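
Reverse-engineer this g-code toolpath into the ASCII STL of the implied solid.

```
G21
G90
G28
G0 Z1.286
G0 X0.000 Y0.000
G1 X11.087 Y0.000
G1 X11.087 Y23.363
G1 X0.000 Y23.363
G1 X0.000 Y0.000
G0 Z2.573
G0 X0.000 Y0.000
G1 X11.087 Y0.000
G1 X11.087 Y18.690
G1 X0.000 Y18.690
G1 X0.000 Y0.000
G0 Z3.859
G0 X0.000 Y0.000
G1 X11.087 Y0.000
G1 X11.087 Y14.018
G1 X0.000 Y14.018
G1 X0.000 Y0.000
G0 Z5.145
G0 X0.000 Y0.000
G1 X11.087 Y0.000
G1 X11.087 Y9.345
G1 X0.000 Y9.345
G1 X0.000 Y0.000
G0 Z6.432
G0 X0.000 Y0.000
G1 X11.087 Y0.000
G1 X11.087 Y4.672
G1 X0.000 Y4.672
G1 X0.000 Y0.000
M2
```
solid part
  facet normal 0.0000 0.0000 -1.0000
    outer loop
      vertex 11.087 28.035 0.000
      vertex 11.087 0.000 0.000
      vertex 0.000 0.000 0.000
    endloop
  endfacet
  facet normal 0.0000 0.0000 -1.0000
    outer loop
      vertex 0.000 28.035 0.000
      vertex 11.087 28.035 0.000
      vertex 0.000 0.000 0.000
    endloop
  endfacet
  facet normal 0.0000 -1.0000 0.0000
    outer loop
      vertex 0.000 0.000 0.000
      vertex 11.087 0.000 0.000
      vertex 11.087 0.000 7.718
    endloop
  endfacet
  facet normal 0.0000 -1.0000 0.0000
    outer loop
      vertex 0.000 0.000 0.000
      vertex 11.087 0.000 7.718
      vertex 0.000 0.000 7.718
    endloop
  endfacet
  facet normal 0.0000 0.2654 0.9641
    outer loop
      vertex 0.000 0.000 7.718
      vertex 11.087 0.000 7.718
      vertex 11.087 28.035 0.000
    endloop
  endfacet
  facet normal 0.0000 0.2654 0.9641
    outer loop
      vertex 0.000 0.000 7.718
      vertex 11.087 28.035 0.000
      vertex 0.000 28.035 0.000
    endloop
  endfacet
  facet normal -1.0000 0.0000 0.0000
    outer loop
      vertex 0.000 0.000 7.718
      vertex 0.000 28.035 0.000
      vertex 0.000 0.000 0.000
    endloop
  endfacet
  facet normal 1.0000 0.0000 0.0000
    outer loop
      vertex 11.087 0.000 0.000
      vertex 11.087 28.035 0.000
      vertex 11.087 0.000 7.718
    endloop
  endfacet
endsolid part

The G0 Z moves step by Δz≈1.286 mm. The G1 loops shrink linearly with z, so the solid tapers from its base footprint up to z≈7.72. Closing with a flat bottom cap and the tapered top and triangulating gives 8 facets — a wedge (ramp): 11.1 × 28 mm base, rising to 7.72 mm along the y=0 edge and sloping linearly to z=0 at y=28.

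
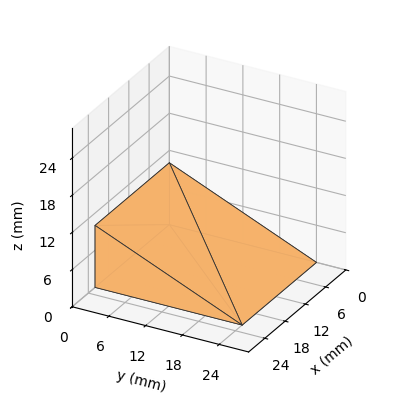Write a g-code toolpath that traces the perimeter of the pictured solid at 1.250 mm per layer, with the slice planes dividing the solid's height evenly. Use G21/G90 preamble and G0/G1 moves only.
Reading the render: the shape is a wedge (ramp): 22 × 24 mm base, rising to 10 mm along the y=0 edge and sloping linearly to z=0 at y=24 (dimensions read to the nearest mm from the axis ticks). For the g-code, the solid's height is divided into equal slices at the stated Δz and each level perimeter traced with G1 moves after a G0 lift.

; perimeter-only toolpath
G21 ; units = mm
G90 ; absolute positioning
G28 ; home
; layer 1
G0 Z1.250
G0 X0.000 Y0.000
G1 X22.000 Y0.000
G1 X22.000 Y21.000
G1 X0.000 Y21.000
G1 X0.000 Y0.000
; layer 2
G0 Z2.500
G0 X0.000 Y0.000
G1 X22.000 Y0.000
G1 X22.000 Y18.000
G1 X0.000 Y18.000
G1 X0.000 Y0.000
; layer 3
G0 Z3.750
G0 X0.000 Y0.000
G1 X22.000 Y0.000
G1 X22.000 Y15.000
G1 X0.000 Y15.000
G1 X0.000 Y0.000
; layer 4
G0 Z5.000
G0 X0.000 Y0.000
G1 X22.000 Y0.000
G1 X22.000 Y12.000
G1 X0.000 Y12.000
G1 X0.000 Y0.000
; layer 5
G0 Z6.250
G0 X0.000 Y0.000
G1 X22.000 Y0.000
G1 X22.000 Y9.000
G1 X0.000 Y9.000
G1 X0.000 Y0.000
; layer 6
G0 Z7.500
G0 X0.000 Y0.000
G1 X22.000 Y0.000
G1 X22.000 Y6.000
G1 X0.000 Y6.000
G1 X0.000 Y0.000
; layer 7
G0 Z8.750
G0 X0.000 Y0.000
G1 X22.000 Y0.000
G1 X22.000 Y3.000
G1 X0.000 Y3.000
G1 X0.000 Y0.000
M2 ; end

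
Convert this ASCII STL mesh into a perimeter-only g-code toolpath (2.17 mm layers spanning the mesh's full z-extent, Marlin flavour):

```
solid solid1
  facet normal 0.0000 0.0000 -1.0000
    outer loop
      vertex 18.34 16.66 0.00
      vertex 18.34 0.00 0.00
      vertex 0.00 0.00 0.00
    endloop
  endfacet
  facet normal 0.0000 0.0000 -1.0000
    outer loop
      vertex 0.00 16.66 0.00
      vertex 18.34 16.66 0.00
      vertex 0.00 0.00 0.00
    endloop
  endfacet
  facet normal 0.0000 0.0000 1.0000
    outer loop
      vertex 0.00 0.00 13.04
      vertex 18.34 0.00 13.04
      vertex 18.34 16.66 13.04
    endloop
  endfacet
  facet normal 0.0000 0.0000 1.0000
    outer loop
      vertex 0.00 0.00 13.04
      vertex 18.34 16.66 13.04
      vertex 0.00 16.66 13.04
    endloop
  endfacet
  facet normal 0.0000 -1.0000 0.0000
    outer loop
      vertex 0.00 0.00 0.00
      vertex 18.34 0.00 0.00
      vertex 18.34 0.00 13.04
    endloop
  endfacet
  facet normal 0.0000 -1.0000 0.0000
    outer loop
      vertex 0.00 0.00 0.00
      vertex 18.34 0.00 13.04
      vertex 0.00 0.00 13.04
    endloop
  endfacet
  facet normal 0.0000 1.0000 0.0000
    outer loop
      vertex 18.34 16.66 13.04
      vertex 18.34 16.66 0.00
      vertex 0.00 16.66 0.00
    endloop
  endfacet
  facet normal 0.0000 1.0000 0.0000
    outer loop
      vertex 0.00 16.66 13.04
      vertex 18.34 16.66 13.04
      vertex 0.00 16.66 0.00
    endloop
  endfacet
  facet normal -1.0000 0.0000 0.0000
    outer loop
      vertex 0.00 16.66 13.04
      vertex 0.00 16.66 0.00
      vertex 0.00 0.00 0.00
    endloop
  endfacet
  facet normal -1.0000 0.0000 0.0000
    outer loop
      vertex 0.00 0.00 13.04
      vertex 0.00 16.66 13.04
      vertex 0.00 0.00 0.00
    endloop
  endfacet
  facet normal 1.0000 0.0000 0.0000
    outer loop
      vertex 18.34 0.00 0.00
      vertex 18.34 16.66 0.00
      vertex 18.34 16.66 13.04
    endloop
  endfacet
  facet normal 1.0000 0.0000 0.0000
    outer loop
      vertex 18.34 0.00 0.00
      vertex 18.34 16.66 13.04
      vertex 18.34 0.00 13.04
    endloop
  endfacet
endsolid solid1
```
; perimeter-only toolpath
G21 ; units = mm
G90 ; absolute positioning
G28 ; home
; layer 1
G0 Z2.17
G0 X0.00 Y0.00
G1 X18.34 Y0.00
G1 X18.34 Y16.66
G1 X0.00 Y16.66
G1 X0.00 Y0.00
; layer 2
G0 Z4.35
G0 X0.00 Y0.00
G1 X18.34 Y0.00
G1 X18.34 Y16.66
G1 X0.00 Y16.66
G1 X0.00 Y0.00
; layer 3
G0 Z6.52
G0 X0.00 Y0.00
G1 X18.34 Y0.00
G1 X18.34 Y16.66
G1 X0.00 Y16.66
G1 X0.00 Y0.00
; layer 4
G0 Z8.69
G0 X0.00 Y0.00
G1 X18.34 Y0.00
G1 X18.34 Y16.66
G1 X0.00 Y16.66
G1 X0.00 Y0.00
; layer 5
G0 Z10.87
G0 X0.00 Y0.00
G1 X18.34 Y0.00
G1 X18.34 Y16.66
G1 X0.00 Y16.66
G1 X0.00 Y0.00
; layer 6
G0 Z13.04
G0 X0.00 Y0.00
G1 X18.34 Y0.00
G1 X18.34 Y16.66
G1 X0.00 Y16.66
G1 X0.00 Y0.00
M2 ; end

The solid is a rectangular box, roughly 18.3 × 16.7 mm footprint and 13 mm tall. Slicing at Δz = 2.17 mm — 6 equal slices spanning the solid's height, so layer i sits at z = i·h/6 — gives 6 non-empty perimeters. Each is a 4-segment closed polygon; G0 lifts to the layer z and rapids to the start vertex, then G1 traces the edges.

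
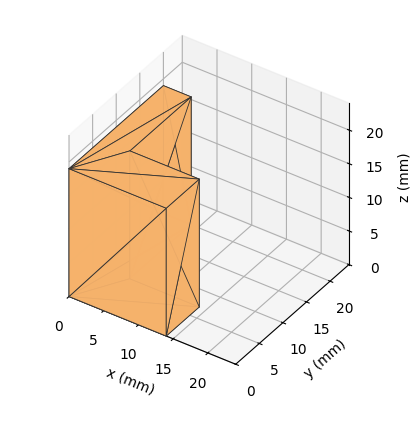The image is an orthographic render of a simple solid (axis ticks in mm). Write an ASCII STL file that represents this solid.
Reading the render: the shape is an L-shaped prism: outer 14 × 20 mm, arm thicknesses ≈ 7 mm (horizontal) and 4 mm (vertical), extruded 19 mm in z (dimensions read to the nearest mm from the axis ticks). For the STL, each face is triangulated and given an outward normal.

solid part
  facet normal 0.0000 0.0000 -1.0000
    outer loop
      vertex 14.0 7.0 0.0
      vertex 14.0 0.0 0.0
      vertex 0.0 0.0 0.0
    endloop
  endfacet
  facet normal 0.0000 0.0000 -1.0000
    outer loop
      vertex 4.0 7.0 0.0
      vertex 14.0 7.0 0.0
      vertex 0.0 0.0 0.0
    endloop
  endfacet
  facet normal 0.0000 0.0000 -1.0000
    outer loop
      vertex 4.0 20.0 0.0
      vertex 4.0 7.0 0.0
      vertex 0.0 0.0 0.0
    endloop
  endfacet
  facet normal 0.0000 0.0000 -1.0000
    outer loop
      vertex 0.0 20.0 0.0
      vertex 4.0 20.0 0.0
      vertex 0.0 0.0 0.0
    endloop
  endfacet
  facet normal 0.0000 0.0000 1.0000
    outer loop
      vertex 0.0 0.0 19.0
      vertex 14.0 0.0 19.0
      vertex 14.0 7.0 19.0
    endloop
  endfacet
  facet normal 0.0000 0.0000 1.0000
    outer loop
      vertex 0.0 0.0 19.0
      vertex 14.0 7.0 19.0
      vertex 4.0 7.0 19.0
    endloop
  endfacet
  facet normal 0.0000 0.0000 1.0000
    outer loop
      vertex 0.0 0.0 19.0
      vertex 4.0 7.0 19.0
      vertex 4.0 20.0 19.0
    endloop
  endfacet
  facet normal 0.0000 0.0000 1.0000
    outer loop
      vertex 0.0 0.0 19.0
      vertex 4.0 20.0 19.0
      vertex 0.0 20.0 19.0
    endloop
  endfacet
  facet normal 0.0000 -1.0000 0.0000
    outer loop
      vertex 0.0 0.0 0.0
      vertex 14.0 0.0 0.0
      vertex 14.0 0.0 19.0
    endloop
  endfacet
  facet normal 0.0000 -1.0000 0.0000
    outer loop
      vertex 0.0 0.0 0.0
      vertex 14.0 0.0 19.0
      vertex 0.0 0.0 19.0
    endloop
  endfacet
  facet normal 1.0000 0.0000 0.0000
    outer loop
      vertex 14.0 0.0 0.0
      vertex 14.0 7.0 0.0
      vertex 14.0 7.0 19.0
    endloop
  endfacet
  facet normal 1.0000 0.0000 0.0000
    outer loop
      vertex 14.0 0.0 0.0
      vertex 14.0 7.0 19.0
      vertex 14.0 0.0 19.0
    endloop
  endfacet
  facet normal 0.0000 1.0000 0.0000
    outer loop
      vertex 14.0 7.0 0.0
      vertex 4.0 7.0 0.0
      vertex 4.0 7.0 19.0
    endloop
  endfacet
  facet normal 0.0000 1.0000 0.0000
    outer loop
      vertex 14.0 7.0 0.0
      vertex 4.0 7.0 19.0
      vertex 14.0 7.0 19.0
    endloop
  endfacet
  facet normal 1.0000 0.0000 0.0000
    outer loop
      vertex 4.0 7.0 0.0
      vertex 4.0 20.0 0.0
      vertex 4.0 20.0 19.0
    endloop
  endfacet
  facet normal 1.0000 0.0000 0.0000
    outer loop
      vertex 4.0 7.0 0.0
      vertex 4.0 20.0 19.0
      vertex 4.0 7.0 19.0
    endloop
  endfacet
  facet normal 0.0000 1.0000 0.0000
    outer loop
      vertex 4.0 20.0 0.0
      vertex 0.0 20.0 0.0
      vertex 0.0 20.0 19.0
    endloop
  endfacet
  facet normal 0.0000 1.0000 0.0000
    outer loop
      vertex 4.0 20.0 0.0
      vertex 0.0 20.0 19.0
      vertex 4.0 20.0 19.0
    endloop
  endfacet
  facet normal -1.0000 0.0000 0.0000
    outer loop
      vertex 0.0 20.0 0.0
      vertex 0.0 0.0 0.0
      vertex 0.0 0.0 19.0
    endloop
  endfacet
  facet normal -1.0000 0.0000 0.0000
    outer loop
      vertex 0.0 20.0 0.0
      vertex 0.0 0.0 19.0
      vertex 0.0 20.0 19.0
    endloop
  endfacet
endsolid part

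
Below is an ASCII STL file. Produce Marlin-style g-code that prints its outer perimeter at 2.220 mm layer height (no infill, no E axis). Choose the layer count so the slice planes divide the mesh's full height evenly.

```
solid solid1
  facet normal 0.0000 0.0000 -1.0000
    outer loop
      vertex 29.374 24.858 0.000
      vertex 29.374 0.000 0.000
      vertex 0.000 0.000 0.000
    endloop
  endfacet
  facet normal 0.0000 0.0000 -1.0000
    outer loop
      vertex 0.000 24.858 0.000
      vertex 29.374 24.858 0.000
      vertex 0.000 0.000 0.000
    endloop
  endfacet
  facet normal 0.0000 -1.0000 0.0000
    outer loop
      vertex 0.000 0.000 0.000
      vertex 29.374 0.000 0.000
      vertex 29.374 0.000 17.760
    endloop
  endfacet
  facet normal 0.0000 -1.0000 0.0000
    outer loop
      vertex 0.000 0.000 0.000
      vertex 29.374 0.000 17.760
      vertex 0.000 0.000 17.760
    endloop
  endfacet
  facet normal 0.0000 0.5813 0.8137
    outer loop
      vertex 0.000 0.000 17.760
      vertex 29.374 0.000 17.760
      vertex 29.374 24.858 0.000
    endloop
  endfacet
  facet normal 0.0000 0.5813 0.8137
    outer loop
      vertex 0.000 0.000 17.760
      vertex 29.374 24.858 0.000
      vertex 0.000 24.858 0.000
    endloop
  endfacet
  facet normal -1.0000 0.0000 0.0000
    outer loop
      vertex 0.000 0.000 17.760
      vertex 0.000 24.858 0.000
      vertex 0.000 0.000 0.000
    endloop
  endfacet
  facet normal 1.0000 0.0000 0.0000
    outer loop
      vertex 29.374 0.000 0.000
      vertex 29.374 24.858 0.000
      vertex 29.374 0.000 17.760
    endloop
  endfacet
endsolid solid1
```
; perimeter-only toolpath
G21 ; units = mm
G90 ; absolute positioning
G28 ; home
; layer 1
G0 Z2.220
G0 X0.000 Y0.000
G1 X29.374 Y0.000
G1 X29.374 Y21.751
G1 X0.000 Y21.751
G1 X0.000 Y0.000
; layer 2
G0 Z4.440
G0 X0.000 Y0.000
G1 X29.374 Y0.000
G1 X29.374 Y18.643
G1 X0.000 Y18.643
G1 X0.000 Y0.000
; layer 3
G0 Z6.660
G0 X0.000 Y0.000
G1 X29.374 Y0.000
G1 X29.374 Y15.536
G1 X0.000 Y15.536
G1 X0.000 Y0.000
; layer 4
G0 Z8.880
G0 X0.000 Y0.000
G1 X29.374 Y0.000
G1 X29.374 Y12.429
G1 X0.000 Y12.429
G1 X0.000 Y0.000
; layer 5
G0 Z11.100
G0 X0.000 Y0.000
G1 X29.374 Y0.000
G1 X29.374 Y9.322
G1 X0.000 Y9.322
G1 X0.000 Y0.000
; layer 6
G0 Z13.320
G0 X0.000 Y0.000
G1 X29.374 Y0.000
G1 X29.374 Y6.215
G1 X0.000 Y6.215
G1 X0.000 Y0.000
; layer 7
G0 Z15.540
G0 X0.000 Y0.000
G1 X29.374 Y0.000
G1 X29.374 Y3.107
G1 X0.000 Y3.107
G1 X0.000 Y0.000
M2 ; end

The solid is a wedge (ramp): 29.4 × 24.9 mm base, rising to 17.8 mm along the y=0 edge and sloping linearly to z=0 at y=24.9. Slicing at Δz = 2.220 mm — 8 equal slices spanning the solid's height, so layer i sits at z = i·h/8 — gives 7 non-empty perimeters. Each is a 4-segment closed polygon; G0 lifts to the layer z and rapids to the start vertex, then G1 traces the edges. The cross-section shrinks linearly with z (the slice at the apex is degenerate and omitted).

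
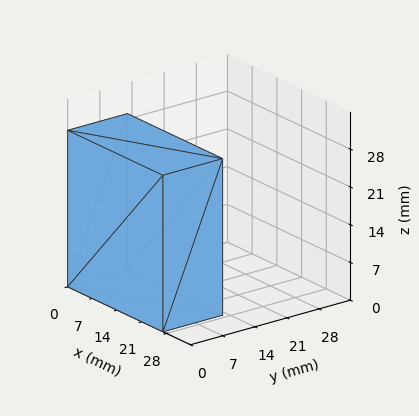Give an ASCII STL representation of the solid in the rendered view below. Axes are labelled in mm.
Reading the render: the shape is a rectangular box, roughly 27 × 13 mm footprint and 29 mm tall (dimensions read to the nearest mm from the axis ticks). For the STL, each face is triangulated and given an outward normal.

solid part
  facet normal 0.0000 0.0000 -1.0000
    outer loop
      vertex 27.0 13.0 0.0
      vertex 27.0 0.0 0.0
      vertex 0.0 0.0 0.0
    endloop
  endfacet
  facet normal 0.0000 0.0000 -1.0000
    outer loop
      vertex 0.0 13.0 0.0
      vertex 27.0 13.0 0.0
      vertex 0.0 0.0 0.0
    endloop
  endfacet
  facet normal 0.0000 0.0000 1.0000
    outer loop
      vertex 0.0 0.0 29.0
      vertex 27.0 0.0 29.0
      vertex 27.0 13.0 29.0
    endloop
  endfacet
  facet normal 0.0000 0.0000 1.0000
    outer loop
      vertex 0.0 0.0 29.0
      vertex 27.0 13.0 29.0
      vertex 0.0 13.0 29.0
    endloop
  endfacet
  facet normal 0.0000 -1.0000 0.0000
    outer loop
      vertex 0.0 0.0 0.0
      vertex 27.0 0.0 0.0
      vertex 27.0 0.0 29.0
    endloop
  endfacet
  facet normal 0.0000 -1.0000 0.0000
    outer loop
      vertex 0.0 0.0 0.0
      vertex 27.0 0.0 29.0
      vertex 0.0 0.0 29.0
    endloop
  endfacet
  facet normal 0.0000 1.0000 0.0000
    outer loop
      vertex 27.0 13.0 29.0
      vertex 27.0 13.0 0.0
      vertex 0.0 13.0 0.0
    endloop
  endfacet
  facet normal 0.0000 1.0000 0.0000
    outer loop
      vertex 0.0 13.0 29.0
      vertex 27.0 13.0 29.0
      vertex 0.0 13.0 0.0
    endloop
  endfacet
  facet normal -1.0000 0.0000 0.0000
    outer loop
      vertex 0.0 13.0 29.0
      vertex 0.0 13.0 0.0
      vertex 0.0 0.0 0.0
    endloop
  endfacet
  facet normal -1.0000 0.0000 0.0000
    outer loop
      vertex 0.0 0.0 29.0
      vertex 0.0 13.0 29.0
      vertex 0.0 0.0 0.0
    endloop
  endfacet
  facet normal 1.0000 0.0000 0.0000
    outer loop
      vertex 27.0 0.0 0.0
      vertex 27.0 13.0 0.0
      vertex 27.0 13.0 29.0
    endloop
  endfacet
  facet normal 1.0000 0.0000 0.0000
    outer loop
      vertex 27.0 0.0 0.0
      vertex 27.0 13.0 29.0
      vertex 27.0 0.0 29.0
    endloop
  endfacet
endsolid part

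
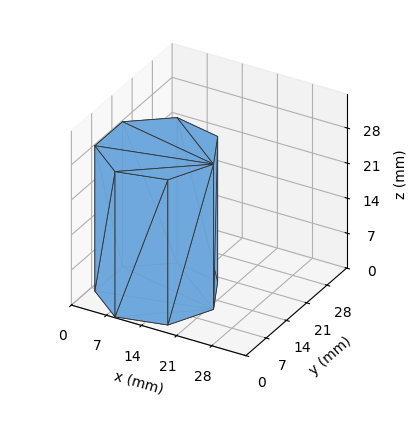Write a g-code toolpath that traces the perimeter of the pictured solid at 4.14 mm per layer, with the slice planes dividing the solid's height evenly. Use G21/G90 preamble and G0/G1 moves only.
Reading the render: the shape is a regular 7-sided prism (a cylinder approximated with 7 flat sides), circumscribed radius ≈ 11 mm, height ≈ 29 mm (dimensions read to the nearest mm from the axis ticks). For the g-code, the solid's height is divided into equal slices at the stated Δz and each level perimeter traced with G1 moves after a G0 lift.

; perimeter-only toolpath
G21 ; units = mm
G90 ; absolute positioning
G28 ; home
; layer 1
G0 Z4.14
G0 X22.00 Y11.00
G1 X17.86 Y19.60
G1 X8.55 Y21.72
G1 X1.09 Y15.77
G1 X1.09 Y6.23
G1 X8.55 Y0.28
G1 X17.86 Y2.40
G1 X22.00 Y11.00
; layer 2
G0 Z8.29
G0 X22.00 Y11.00
G1 X17.86 Y19.60
G1 X8.55 Y21.72
G1 X1.09 Y15.77
G1 X1.09 Y6.23
G1 X8.55 Y0.28
G1 X17.86 Y2.40
G1 X22.00 Y11.00
; layer 3
G0 Z12.43
G0 X22.00 Y11.00
G1 X17.86 Y19.60
G1 X8.55 Y21.72
G1 X1.09 Y15.77
G1 X1.09 Y6.23
G1 X8.55 Y0.28
G1 X17.86 Y2.40
G1 X22.00 Y11.00
; layer 4
G0 Z16.57
G0 X22.00 Y11.00
G1 X17.86 Y19.60
G1 X8.55 Y21.72
G1 X1.09 Y15.77
G1 X1.09 Y6.23
G1 X8.55 Y0.28
G1 X17.86 Y2.40
G1 X22.00 Y11.00
; layer 5
G0 Z20.71
G0 X22.00 Y11.00
G1 X17.86 Y19.60
G1 X8.55 Y21.72
G1 X1.09 Y15.77
G1 X1.09 Y6.23
G1 X8.55 Y0.28
G1 X17.86 Y2.40
G1 X22.00 Y11.00
; layer 6
G0 Z24.86
G0 X22.00 Y11.00
G1 X17.86 Y19.60
G1 X8.55 Y21.72
G1 X1.09 Y15.77
G1 X1.09 Y6.23
G1 X8.55 Y0.28
G1 X17.86 Y2.40
G1 X22.00 Y11.00
; layer 7
G0 Z29.00
G0 X22.00 Y11.00
G1 X17.86 Y19.60
G1 X8.55 Y21.72
G1 X1.09 Y15.77
G1 X1.09 Y6.23
G1 X8.55 Y0.28
G1 X17.86 Y2.40
G1 X22.00 Y11.00
M2 ; end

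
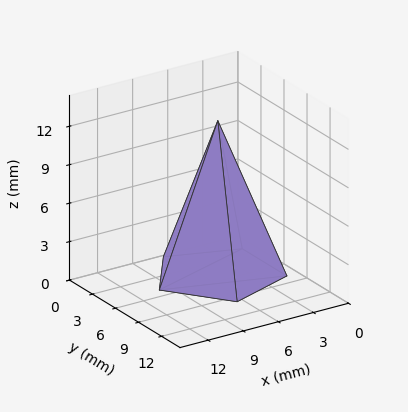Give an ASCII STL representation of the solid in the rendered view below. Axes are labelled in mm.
Reading the render: the shape is a regular 5-sided pyramid, base circumscribed radius ≈ 5 mm, apex at z ≈ 12 mm (dimensions read to the nearest mm from the axis ticks). For the STL, each face is triangulated and given an outward normal.

solid part
  facet normal 0.0000 0.0000 -1.0000
    outer loop
      vertex 1.0 7.9 0.0
      vertex 6.5 9.8 0.0
      vertex 10.0 5.0 0.0
    endloop
  endfacet
  facet normal 0.0000 0.0000 -1.0000
    outer loop
      vertex 1.0 2.1 0.0
      vertex 1.0 7.9 0.0
      vertex 10.0 5.0 0.0
    endloop
  endfacet
  facet normal 0.0000 0.0000 -1.0000
    outer loop
      vertex 6.5 0.2 0.0
      vertex 1.0 2.1 0.0
      vertex 10.0 5.0 0.0
    endloop
  endfacet
  facet normal 0.7658 0.5584 0.3191
    outer loop
      vertex 10.0 5.0 0.0
      vertex 6.5 9.8 0.0
      vertex 5.0 5.0 12.0
    endloop
  endfacet
  facet normal -0.3094 0.8956 0.3196
    outer loop
      vertex 6.5 9.8 0.0
      vertex 1.0 7.9 0.0
      vertex 5.0 5.0 12.0
    endloop
  endfacet
  facet normal -0.9487 0.0000 0.3162
    outer loop
      vertex 1.0 7.9 0.0
      vertex 1.0 2.1 0.0
      vertex 5.0 5.0 12.0
    endloop
  endfacet
  facet normal -0.3094 -0.8956 0.3196
    outer loop
      vertex 1.0 2.1 0.0
      vertex 6.5 0.2 0.0
      vertex 5.0 5.0 12.0
    endloop
  endfacet
  facet normal 0.7658 -0.5584 0.3191
    outer loop
      vertex 6.5 0.2 0.0
      vertex 10.0 5.0 0.0
      vertex 5.0 5.0 12.0
    endloop
  endfacet
endsolid part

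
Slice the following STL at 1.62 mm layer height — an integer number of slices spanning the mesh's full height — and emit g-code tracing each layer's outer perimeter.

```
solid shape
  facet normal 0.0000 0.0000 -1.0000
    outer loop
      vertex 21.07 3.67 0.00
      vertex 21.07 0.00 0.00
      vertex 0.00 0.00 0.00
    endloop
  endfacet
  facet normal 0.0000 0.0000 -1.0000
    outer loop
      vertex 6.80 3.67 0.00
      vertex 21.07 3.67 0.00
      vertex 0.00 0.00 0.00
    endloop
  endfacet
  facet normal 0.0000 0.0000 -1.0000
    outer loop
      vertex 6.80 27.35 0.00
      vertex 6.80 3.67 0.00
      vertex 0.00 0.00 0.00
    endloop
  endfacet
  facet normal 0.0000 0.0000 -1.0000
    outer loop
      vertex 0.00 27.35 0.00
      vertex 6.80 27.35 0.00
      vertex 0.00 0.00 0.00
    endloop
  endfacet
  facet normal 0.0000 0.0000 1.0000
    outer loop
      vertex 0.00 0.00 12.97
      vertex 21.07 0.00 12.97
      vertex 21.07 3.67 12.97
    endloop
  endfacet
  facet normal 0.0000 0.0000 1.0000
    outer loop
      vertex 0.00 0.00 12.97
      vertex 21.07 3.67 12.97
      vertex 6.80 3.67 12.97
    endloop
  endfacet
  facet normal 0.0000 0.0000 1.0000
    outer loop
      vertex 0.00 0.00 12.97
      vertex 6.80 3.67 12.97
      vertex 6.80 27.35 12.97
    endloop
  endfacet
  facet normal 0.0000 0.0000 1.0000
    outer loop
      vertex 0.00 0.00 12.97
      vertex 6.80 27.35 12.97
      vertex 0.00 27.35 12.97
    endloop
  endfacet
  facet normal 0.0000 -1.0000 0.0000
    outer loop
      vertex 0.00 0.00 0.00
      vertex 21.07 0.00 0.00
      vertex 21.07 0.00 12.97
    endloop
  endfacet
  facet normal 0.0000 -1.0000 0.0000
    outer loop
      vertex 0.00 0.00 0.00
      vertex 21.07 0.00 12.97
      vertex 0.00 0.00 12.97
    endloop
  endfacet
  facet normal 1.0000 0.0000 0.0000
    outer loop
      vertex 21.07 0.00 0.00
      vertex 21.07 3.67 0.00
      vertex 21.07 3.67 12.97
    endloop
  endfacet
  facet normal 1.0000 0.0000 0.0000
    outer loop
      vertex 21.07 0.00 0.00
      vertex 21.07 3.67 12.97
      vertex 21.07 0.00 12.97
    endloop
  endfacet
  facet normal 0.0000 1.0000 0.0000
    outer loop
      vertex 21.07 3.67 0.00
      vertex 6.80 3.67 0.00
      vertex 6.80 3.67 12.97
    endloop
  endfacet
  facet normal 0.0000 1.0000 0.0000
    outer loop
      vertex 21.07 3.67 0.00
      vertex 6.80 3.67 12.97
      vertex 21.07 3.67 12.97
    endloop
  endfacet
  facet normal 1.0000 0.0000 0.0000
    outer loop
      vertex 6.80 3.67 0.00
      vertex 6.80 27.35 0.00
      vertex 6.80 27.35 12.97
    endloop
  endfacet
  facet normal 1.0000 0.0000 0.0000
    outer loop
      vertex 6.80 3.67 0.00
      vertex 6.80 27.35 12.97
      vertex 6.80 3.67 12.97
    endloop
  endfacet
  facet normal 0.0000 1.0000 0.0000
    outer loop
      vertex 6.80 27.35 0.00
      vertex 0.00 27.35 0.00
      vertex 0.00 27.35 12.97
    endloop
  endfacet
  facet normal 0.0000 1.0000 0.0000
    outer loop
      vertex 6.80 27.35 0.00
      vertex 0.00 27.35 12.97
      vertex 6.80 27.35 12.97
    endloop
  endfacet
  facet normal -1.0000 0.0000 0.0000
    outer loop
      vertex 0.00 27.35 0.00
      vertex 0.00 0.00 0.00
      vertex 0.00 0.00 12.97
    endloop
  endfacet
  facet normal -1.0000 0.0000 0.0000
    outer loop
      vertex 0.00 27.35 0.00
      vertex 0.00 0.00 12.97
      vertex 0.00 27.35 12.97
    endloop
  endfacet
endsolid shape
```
; perimeter-only toolpath
G21 ; units = mm
G90 ; absolute positioning
G28 ; home
; layer 1
G0 Z1.62
G0 X0.00 Y0.00
G1 X21.07 Y0.00
G1 X21.07 Y3.67
G1 X6.80 Y3.67
G1 X6.80 Y27.35
G1 X0.00 Y27.35
G1 X0.00 Y0.00
; layer 2
G0 Z3.24
G0 X0.00 Y0.00
G1 X21.07 Y0.00
G1 X21.07 Y3.67
G1 X6.80 Y3.67
G1 X6.80 Y27.35
G1 X0.00 Y27.35
G1 X0.00 Y0.00
; layer 3
G0 Z4.86
G0 X0.00 Y0.00
G1 X21.07 Y0.00
G1 X21.07 Y3.67
G1 X6.80 Y3.67
G1 X6.80 Y27.35
G1 X0.00 Y27.35
G1 X0.00 Y0.00
; layer 4
G0 Z6.49
G0 X0.00 Y0.00
G1 X21.07 Y0.00
G1 X21.07 Y3.67
G1 X6.80 Y3.67
G1 X6.80 Y27.35
G1 X0.00 Y27.35
G1 X0.00 Y0.00
; layer 5
G0 Z8.11
G0 X0.00 Y0.00
G1 X21.07 Y0.00
G1 X21.07 Y3.67
G1 X6.80 Y3.67
G1 X6.80 Y27.35
G1 X0.00 Y27.35
G1 X0.00 Y0.00
; layer 6
G0 Z9.73
G0 X0.00 Y0.00
G1 X21.07 Y0.00
G1 X21.07 Y3.67
G1 X6.80 Y3.67
G1 X6.80 Y27.35
G1 X0.00 Y27.35
G1 X0.00 Y0.00
; layer 7
G0 Z11.35
G0 X0.00 Y0.00
G1 X21.07 Y0.00
G1 X21.07 Y3.67
G1 X6.80 Y3.67
G1 X6.80 Y27.35
G1 X0.00 Y27.35
G1 X0.00 Y0.00
; layer 8
G0 Z12.97
G0 X0.00 Y0.00
G1 X21.07 Y0.00
G1 X21.07 Y3.67
G1 X6.80 Y3.67
G1 X6.80 Y27.35
G1 X0.00 Y27.35
G1 X0.00 Y0.00
M2 ; end

The solid is an L-shaped prism: outer 21.1 × 27.4 mm, arm thicknesses ≈ 3.67 mm (horizontal) and 6.8 mm (vertical), extruded 13 mm in z. Slicing at Δz = 1.62 mm — 8 equal slices spanning the solid's height, so layer i sits at z = i·h/8 — gives 8 non-empty perimeters. Each is a 6-segment closed polygon; G0 lifts to the layer z and rapids to the start vertex, then G1 traces the edges.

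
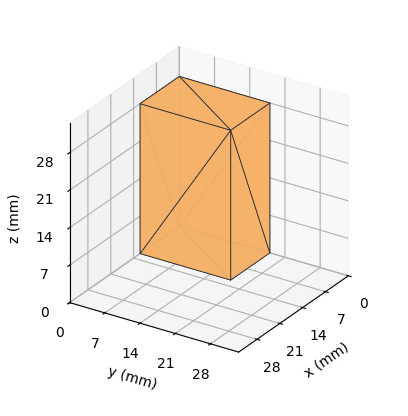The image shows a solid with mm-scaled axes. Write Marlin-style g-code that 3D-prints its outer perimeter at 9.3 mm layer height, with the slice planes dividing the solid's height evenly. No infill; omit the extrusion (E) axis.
Reading the render: the shape is a rectangular box, roughly 12 × 18 mm footprint and 28 mm tall (dimensions read to the nearest mm from the axis ticks). For the g-code, the solid's height is divided into equal slices at the stated Δz and each level perimeter traced with G1 moves after a G0 lift.

; perimeter-only toolpath
G21 ; units = mm
G90 ; absolute positioning
G28 ; home
; layer 1
G0 Z9.3
G0 X0.0 Y0.0
G1 X12.0 Y0.0
G1 X12.0 Y18.0
G1 X0.0 Y18.0
G1 X0.0 Y0.0
; layer 2
G0 Z18.7
G0 X0.0 Y0.0
G1 X12.0 Y0.0
G1 X12.0 Y18.0
G1 X0.0 Y18.0
G1 X0.0 Y0.0
; layer 3
G0 Z28.0
G0 X0.0 Y0.0
G1 X12.0 Y0.0
G1 X12.0 Y18.0
G1 X0.0 Y18.0
G1 X0.0 Y0.0
M2 ; end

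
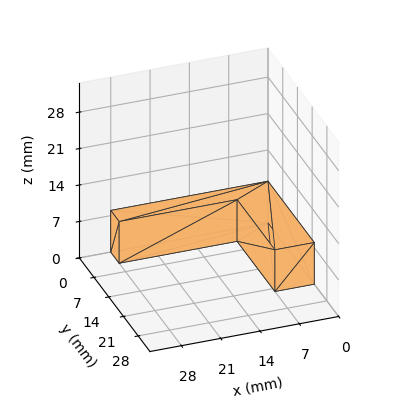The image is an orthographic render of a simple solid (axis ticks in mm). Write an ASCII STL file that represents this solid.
Reading the render: the shape is an L-shaped prism: outer 28 × 22 mm, arm thicknesses ≈ 4 mm (horizontal) and 7 mm (vertical), extruded 8 mm in z (dimensions read to the nearest mm from the axis ticks). For the STL, each face is triangulated and given an outward normal.

solid part
  facet normal 0.0000 0.0000 -1.0000
    outer loop
      vertex 28.0 4.0 0.0
      vertex 28.0 0.0 0.0
      vertex 0.0 0.0 0.0
    endloop
  endfacet
  facet normal 0.0000 0.0000 -1.0000
    outer loop
      vertex 7.0 4.0 0.0
      vertex 28.0 4.0 0.0
      vertex 0.0 0.0 0.0
    endloop
  endfacet
  facet normal 0.0000 0.0000 -1.0000
    outer loop
      vertex 7.0 22.0 0.0
      vertex 7.0 4.0 0.0
      vertex 0.0 0.0 0.0
    endloop
  endfacet
  facet normal 0.0000 0.0000 -1.0000
    outer loop
      vertex 0.0 22.0 0.0
      vertex 7.0 22.0 0.0
      vertex 0.0 0.0 0.0
    endloop
  endfacet
  facet normal 0.0000 0.0000 1.0000
    outer loop
      vertex 0.0 0.0 8.0
      vertex 28.0 0.0 8.0
      vertex 28.0 4.0 8.0
    endloop
  endfacet
  facet normal 0.0000 0.0000 1.0000
    outer loop
      vertex 0.0 0.0 8.0
      vertex 28.0 4.0 8.0
      vertex 7.0 4.0 8.0
    endloop
  endfacet
  facet normal 0.0000 0.0000 1.0000
    outer loop
      vertex 0.0 0.0 8.0
      vertex 7.0 4.0 8.0
      vertex 7.0 22.0 8.0
    endloop
  endfacet
  facet normal 0.0000 0.0000 1.0000
    outer loop
      vertex 0.0 0.0 8.0
      vertex 7.0 22.0 8.0
      vertex 0.0 22.0 8.0
    endloop
  endfacet
  facet normal 0.0000 -1.0000 0.0000
    outer loop
      vertex 0.0 0.0 0.0
      vertex 28.0 0.0 0.0
      vertex 28.0 0.0 8.0
    endloop
  endfacet
  facet normal 0.0000 -1.0000 0.0000
    outer loop
      vertex 0.0 0.0 0.0
      vertex 28.0 0.0 8.0
      vertex 0.0 0.0 8.0
    endloop
  endfacet
  facet normal 1.0000 0.0000 0.0000
    outer loop
      vertex 28.0 0.0 0.0
      vertex 28.0 4.0 0.0
      vertex 28.0 4.0 8.0
    endloop
  endfacet
  facet normal 1.0000 0.0000 0.0000
    outer loop
      vertex 28.0 0.0 0.0
      vertex 28.0 4.0 8.0
      vertex 28.0 0.0 8.0
    endloop
  endfacet
  facet normal 0.0000 1.0000 0.0000
    outer loop
      vertex 28.0 4.0 0.0
      vertex 7.0 4.0 0.0
      vertex 7.0 4.0 8.0
    endloop
  endfacet
  facet normal 0.0000 1.0000 0.0000
    outer loop
      vertex 28.0 4.0 0.0
      vertex 7.0 4.0 8.0
      vertex 28.0 4.0 8.0
    endloop
  endfacet
  facet normal 1.0000 0.0000 0.0000
    outer loop
      vertex 7.0 4.0 0.0
      vertex 7.0 22.0 0.0
      vertex 7.0 22.0 8.0
    endloop
  endfacet
  facet normal 1.0000 0.0000 0.0000
    outer loop
      vertex 7.0 4.0 0.0
      vertex 7.0 22.0 8.0
      vertex 7.0 4.0 8.0
    endloop
  endfacet
  facet normal 0.0000 1.0000 0.0000
    outer loop
      vertex 7.0 22.0 0.0
      vertex 0.0 22.0 0.0
      vertex 0.0 22.0 8.0
    endloop
  endfacet
  facet normal 0.0000 1.0000 0.0000
    outer loop
      vertex 7.0 22.0 0.0
      vertex 0.0 22.0 8.0
      vertex 7.0 22.0 8.0
    endloop
  endfacet
  facet normal -1.0000 0.0000 0.0000
    outer loop
      vertex 0.0 22.0 0.0
      vertex 0.0 0.0 0.0
      vertex 0.0 0.0 8.0
    endloop
  endfacet
  facet normal -1.0000 0.0000 0.0000
    outer loop
      vertex 0.0 22.0 0.0
      vertex 0.0 0.0 8.0
      vertex 0.0 22.0 8.0
    endloop
  endfacet
endsolid part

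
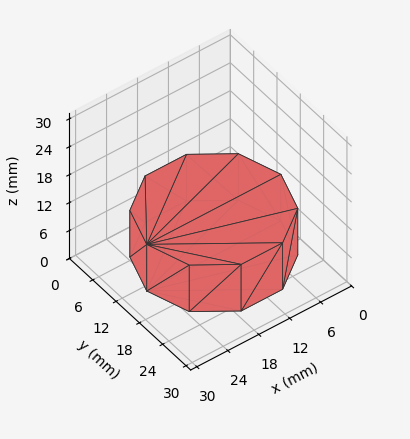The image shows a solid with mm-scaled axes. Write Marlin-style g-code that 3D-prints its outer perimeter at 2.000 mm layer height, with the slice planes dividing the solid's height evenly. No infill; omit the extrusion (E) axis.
Reading the render: the shape is a regular 10-sided prism (a cylinder approximated with 10 flat sides), circumscribed radius ≈ 13 mm, height ≈ 10 mm (dimensions read to the nearest mm from the axis ticks). For the g-code, the solid's height is divided into equal slices at the stated Δz and each level perimeter traced with G1 moves after a G0 lift.

; perimeter-only toolpath
G21 ; units = mm
G90 ; absolute positioning
G28 ; home
; layer 1
G0 Z2.000
G0 X26.000 Y13.000
G1 X23.517 Y20.641
G1 X17.017 Y25.364
G1 X8.983 Y25.364
G1 X2.483 Y20.641
G1 X0.000 Y13.000
G1 X2.483 Y5.359
G1 X8.983 Y0.636
G1 X17.017 Y0.636
G1 X23.517 Y5.359
G1 X26.000 Y13.000
; layer 2
G0 Z4.000
G0 X26.000 Y13.000
G1 X23.517 Y20.641
G1 X17.017 Y25.364
G1 X8.983 Y25.364
G1 X2.483 Y20.641
G1 X0.000 Y13.000
G1 X2.483 Y5.359
G1 X8.983 Y0.636
G1 X17.017 Y0.636
G1 X23.517 Y5.359
G1 X26.000 Y13.000
; layer 3
G0 Z6.000
G0 X26.000 Y13.000
G1 X23.517 Y20.641
G1 X17.017 Y25.364
G1 X8.983 Y25.364
G1 X2.483 Y20.641
G1 X0.000 Y13.000
G1 X2.483 Y5.359
G1 X8.983 Y0.636
G1 X17.017 Y0.636
G1 X23.517 Y5.359
G1 X26.000 Y13.000
; layer 4
G0 Z8.000
G0 X26.000 Y13.000
G1 X23.517 Y20.641
G1 X17.017 Y25.364
G1 X8.983 Y25.364
G1 X2.483 Y20.641
G1 X0.000 Y13.000
G1 X2.483 Y5.359
G1 X8.983 Y0.636
G1 X17.017 Y0.636
G1 X23.517 Y5.359
G1 X26.000 Y13.000
; layer 5
G0 Z10.000
G0 X26.000 Y13.000
G1 X23.517 Y20.641
G1 X17.017 Y25.364
G1 X8.983 Y25.364
G1 X2.483 Y20.641
G1 X0.000 Y13.000
G1 X2.483 Y5.359
G1 X8.983 Y0.636
G1 X17.017 Y0.636
G1 X23.517 Y5.359
G1 X26.000 Y13.000
M2 ; end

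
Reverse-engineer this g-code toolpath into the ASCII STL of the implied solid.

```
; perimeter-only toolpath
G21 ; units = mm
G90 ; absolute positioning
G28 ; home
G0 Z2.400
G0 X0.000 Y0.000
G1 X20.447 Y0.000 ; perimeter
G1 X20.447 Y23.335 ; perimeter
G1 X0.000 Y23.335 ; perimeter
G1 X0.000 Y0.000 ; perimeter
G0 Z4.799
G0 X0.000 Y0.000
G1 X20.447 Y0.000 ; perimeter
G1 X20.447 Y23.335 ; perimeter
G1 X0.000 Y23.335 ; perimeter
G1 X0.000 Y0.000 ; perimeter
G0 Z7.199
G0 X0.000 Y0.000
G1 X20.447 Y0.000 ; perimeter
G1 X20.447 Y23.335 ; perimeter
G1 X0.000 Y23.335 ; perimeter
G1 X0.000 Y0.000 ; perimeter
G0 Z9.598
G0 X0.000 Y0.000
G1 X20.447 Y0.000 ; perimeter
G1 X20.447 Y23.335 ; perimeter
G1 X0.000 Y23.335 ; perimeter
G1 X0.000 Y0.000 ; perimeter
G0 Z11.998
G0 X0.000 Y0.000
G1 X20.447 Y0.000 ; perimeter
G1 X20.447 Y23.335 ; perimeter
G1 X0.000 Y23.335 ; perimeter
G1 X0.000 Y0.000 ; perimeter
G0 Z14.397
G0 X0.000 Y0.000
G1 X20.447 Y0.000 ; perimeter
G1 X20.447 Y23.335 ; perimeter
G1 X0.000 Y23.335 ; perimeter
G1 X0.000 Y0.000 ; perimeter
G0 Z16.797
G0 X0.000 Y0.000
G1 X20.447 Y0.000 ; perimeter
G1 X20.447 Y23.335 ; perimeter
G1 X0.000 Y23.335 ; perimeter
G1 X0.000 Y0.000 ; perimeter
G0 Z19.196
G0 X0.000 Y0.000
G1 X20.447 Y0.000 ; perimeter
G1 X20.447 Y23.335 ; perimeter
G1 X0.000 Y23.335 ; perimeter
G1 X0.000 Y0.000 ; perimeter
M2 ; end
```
solid part
  facet normal 0.0000 0.0000 -1.0000
    outer loop
      vertex 20.447 23.335 0.000
      vertex 20.447 0.000 0.000
      vertex 0.000 0.000 0.000
    endloop
  endfacet
  facet normal 0.0000 0.0000 -1.0000
    outer loop
      vertex 0.000 23.335 0.000
      vertex 20.447 23.335 0.000
      vertex 0.000 0.000 0.000
    endloop
  endfacet
  facet normal 0.0000 0.0000 1.0000
    outer loop
      vertex 0.000 0.000 19.196
      vertex 20.447 0.000 19.196
      vertex 20.447 23.335 19.196
    endloop
  endfacet
  facet normal 0.0000 0.0000 1.0000
    outer loop
      vertex 0.000 0.000 19.196
      vertex 20.447 23.335 19.196
      vertex 0.000 23.335 19.196
    endloop
  endfacet
  facet normal 0.0000 -1.0000 0.0000
    outer loop
      vertex 0.000 0.000 0.000
      vertex 20.447 0.000 0.000
      vertex 20.447 0.000 19.196
    endloop
  endfacet
  facet normal 0.0000 -1.0000 0.0000
    outer loop
      vertex 0.000 0.000 0.000
      vertex 20.447 0.000 19.196
      vertex 0.000 0.000 19.196
    endloop
  endfacet
  facet normal 0.0000 1.0000 0.0000
    outer loop
      vertex 20.447 23.335 19.196
      vertex 20.447 23.335 0.000
      vertex 0.000 23.335 0.000
    endloop
  endfacet
  facet normal 0.0000 1.0000 0.0000
    outer loop
      vertex 0.000 23.335 19.196
      vertex 20.447 23.335 19.196
      vertex 0.000 23.335 0.000
    endloop
  endfacet
  facet normal -1.0000 0.0000 0.0000
    outer loop
      vertex 0.000 23.335 19.196
      vertex 0.000 23.335 0.000
      vertex 0.000 0.000 0.000
    endloop
  endfacet
  facet normal -1.0000 0.0000 0.0000
    outer loop
      vertex 0.000 0.000 19.196
      vertex 0.000 23.335 19.196
      vertex 0.000 0.000 0.000
    endloop
  endfacet
  facet normal 1.0000 0.0000 0.0000
    outer loop
      vertex 20.447 0.000 0.000
      vertex 20.447 23.335 0.000
      vertex 20.447 23.335 19.196
    endloop
  endfacet
  facet normal 1.0000 0.0000 0.0000
    outer loop
      vertex 20.447 0.000 0.000
      vertex 20.447 23.335 19.196
      vertex 20.447 0.000 19.196
    endloop
  endfacet
endsolid part

The G0 Z moves step by Δz≈2.400 mm. Every layer's G1 loop is the same polygon, so the solid is a straight extrusion of it from z=0 to z≈19.2. Closing with flat bottom and top caps and triangulating gives 12 facets — a rectangular box, roughly 20.4 × 23.3 mm footprint and 19.2 mm tall.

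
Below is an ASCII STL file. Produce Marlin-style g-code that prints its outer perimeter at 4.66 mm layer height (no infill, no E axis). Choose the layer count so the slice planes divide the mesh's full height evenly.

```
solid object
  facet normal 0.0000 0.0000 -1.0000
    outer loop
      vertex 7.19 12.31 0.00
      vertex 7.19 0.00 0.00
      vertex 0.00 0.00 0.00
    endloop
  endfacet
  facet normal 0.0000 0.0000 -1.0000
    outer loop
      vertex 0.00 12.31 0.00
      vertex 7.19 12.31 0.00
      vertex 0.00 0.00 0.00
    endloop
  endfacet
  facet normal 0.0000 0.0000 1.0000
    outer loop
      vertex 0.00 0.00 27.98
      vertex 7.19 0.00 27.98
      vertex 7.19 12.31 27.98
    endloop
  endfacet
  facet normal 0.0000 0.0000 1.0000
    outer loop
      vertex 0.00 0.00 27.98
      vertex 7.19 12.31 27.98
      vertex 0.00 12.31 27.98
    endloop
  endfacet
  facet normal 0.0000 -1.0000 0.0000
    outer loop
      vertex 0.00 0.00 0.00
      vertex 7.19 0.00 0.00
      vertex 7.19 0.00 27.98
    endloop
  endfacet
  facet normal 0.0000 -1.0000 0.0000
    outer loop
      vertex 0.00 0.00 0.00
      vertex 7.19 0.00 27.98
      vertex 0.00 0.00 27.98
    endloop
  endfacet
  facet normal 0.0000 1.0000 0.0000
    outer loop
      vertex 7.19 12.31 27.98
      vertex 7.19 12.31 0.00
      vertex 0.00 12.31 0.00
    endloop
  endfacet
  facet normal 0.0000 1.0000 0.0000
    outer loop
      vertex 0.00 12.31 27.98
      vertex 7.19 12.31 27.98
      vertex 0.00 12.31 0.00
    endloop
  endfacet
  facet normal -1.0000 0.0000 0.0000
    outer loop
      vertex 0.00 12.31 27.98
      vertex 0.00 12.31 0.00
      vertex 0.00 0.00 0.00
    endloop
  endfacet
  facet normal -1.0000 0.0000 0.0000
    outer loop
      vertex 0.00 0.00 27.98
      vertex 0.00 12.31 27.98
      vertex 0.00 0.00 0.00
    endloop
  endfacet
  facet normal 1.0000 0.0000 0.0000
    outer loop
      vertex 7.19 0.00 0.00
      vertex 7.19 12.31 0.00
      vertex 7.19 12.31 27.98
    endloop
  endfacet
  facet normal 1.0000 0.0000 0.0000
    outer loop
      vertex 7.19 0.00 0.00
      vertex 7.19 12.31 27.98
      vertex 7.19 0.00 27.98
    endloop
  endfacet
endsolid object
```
; perimeter-only toolpath
G21 ; units = mm
G90 ; absolute positioning
G28 ; home
; layer 1
G0 Z4.66
G0 X0.00 Y0.00
G1 X7.19 Y0.00
G1 X7.19 Y12.31
G1 X0.00 Y12.31
G1 X0.00 Y0.00
; layer 2
G0 Z9.33
G0 X0.00 Y0.00
G1 X7.19 Y0.00
G1 X7.19 Y12.31
G1 X0.00 Y12.31
G1 X0.00 Y0.00
; layer 3
G0 Z13.99
G0 X0.00 Y0.00
G1 X7.19 Y0.00
G1 X7.19 Y12.31
G1 X0.00 Y12.31
G1 X0.00 Y0.00
; layer 4
G0 Z18.65
G0 X0.00 Y0.00
G1 X7.19 Y0.00
G1 X7.19 Y12.31
G1 X0.00 Y12.31
G1 X0.00 Y0.00
; layer 5
G0 Z23.32
G0 X0.00 Y0.00
G1 X7.19 Y0.00
G1 X7.19 Y12.31
G1 X0.00 Y12.31
G1 X0.00 Y0.00
; layer 6
G0 Z27.98
G0 X0.00 Y0.00
G1 X7.19 Y0.00
G1 X7.19 Y12.31
G1 X0.00 Y12.31
G1 X0.00 Y0.00
M2 ; end

The solid is a rectangular box, roughly 7.19 × 12.3 mm footprint and 28 mm tall. Slicing at Δz = 4.66 mm — 6 equal slices spanning the solid's height, so layer i sits at z = i·h/6 — gives 6 non-empty perimeters. Each is a 4-segment closed polygon; G0 lifts to the layer z and rapids to the start vertex, then G1 traces the edges.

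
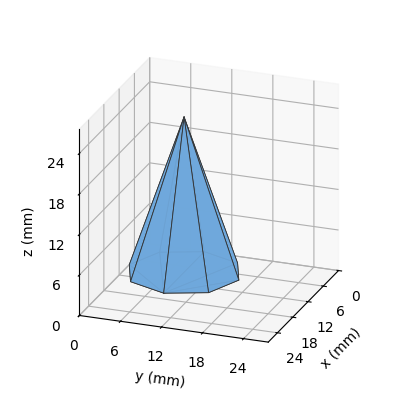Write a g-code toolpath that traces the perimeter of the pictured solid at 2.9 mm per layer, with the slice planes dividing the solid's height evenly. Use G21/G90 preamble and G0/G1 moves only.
Reading the render: the shape is a regular 8-sided pyramid, base circumscribed radius ≈ 8 mm, apex at z ≈ 23 mm (dimensions read to the nearest mm from the axis ticks). For the g-code, the solid's height is divided into equal slices at the stated Δz and each level perimeter traced with G1 moves after a G0 lift.

; perimeter-only toolpath
G21 ; units = mm
G90 ; absolute positioning
G28 ; home
; layer 1
G0 Z2.9
G0 X15.0 Y8.0
G1 X13.0 Y13.0
G1 X8.0 Y15.0
G1 X3.0 Y13.0
G1 X1.0 Y8.0
G1 X3.0 Y3.0
G1 X8.0 Y1.0
G1 X13.0 Y3.0
G1 X15.0 Y8.0
; layer 2
G0 Z5.8
G0 X14.0 Y8.0
G1 X12.3 Y12.3
G1 X8.0 Y14.0
G1 X3.7 Y12.3
G1 X2.0 Y8.0
G1 X3.7 Y3.7
G1 X8.0 Y2.0
G1 X12.3 Y3.7
G1 X14.0 Y8.0
; layer 3
G0 Z8.6
G0 X13.0 Y8.0
G1 X11.6 Y11.6
G1 X8.0 Y13.0
G1 X4.4 Y11.6
G1 X3.0 Y8.0
G1 X4.4 Y4.4
G1 X8.0 Y3.0
G1 X11.6 Y4.4
G1 X13.0 Y8.0
; layer 4
G0 Z11.5
G0 X12.0 Y8.0
G1 X10.8 Y10.8
G1 X8.0 Y12.0
G1 X5.2 Y10.8
G1 X4.0 Y8.0
G1 X5.2 Y5.2
G1 X8.0 Y4.0
G1 X10.8 Y5.2
G1 X12.0 Y8.0
; layer 5
G0 Z14.4
G0 X11.0 Y8.0
G1 X10.1 Y10.1
G1 X8.0 Y11.0
G1 X5.9 Y10.1
G1 X5.0 Y8.0
G1 X5.9 Y5.9
G1 X8.0 Y5.0
G1 X10.1 Y5.9
G1 X11.0 Y8.0
; layer 6
G0 Z17.2
G0 X10.0 Y8.0
G1 X9.4 Y9.4
G1 X8.0 Y10.0
G1 X6.6 Y9.4
G1 X6.0 Y8.0
G1 X6.6 Y6.6
G1 X8.0 Y6.0
G1 X9.4 Y6.6
G1 X10.0 Y8.0
; layer 7
G0 Z20.1
G0 X9.0 Y8.0
G1 X8.7 Y8.7
G1 X8.0 Y9.0
G1 X7.3 Y8.7
G1 X7.0 Y8.0
G1 X7.3 Y7.3
G1 X8.0 Y7.0
G1 X8.7 Y7.3
G1 X9.0 Y8.0
M2 ; end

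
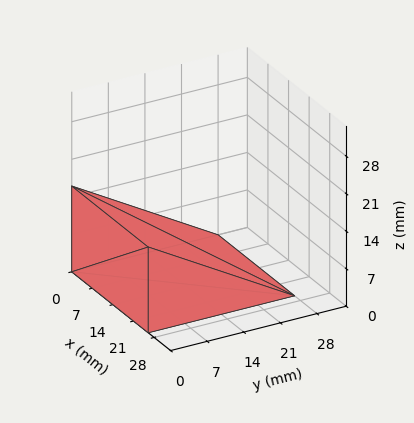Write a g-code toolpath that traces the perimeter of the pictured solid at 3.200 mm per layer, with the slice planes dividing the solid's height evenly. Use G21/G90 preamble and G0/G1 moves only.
Reading the render: the shape is a wedge (ramp): 26 × 28 mm base, rising to 16 mm along the y=0 edge and sloping linearly to z=0 at y=28 (dimensions read to the nearest mm from the axis ticks). For the g-code, the solid's height is divided into equal slices at the stated Δz and each level perimeter traced with G1 moves after a G0 lift.

; perimeter-only toolpath
G21 ; units = mm
G90 ; absolute positioning
G28 ; home
; layer 1
G0 Z3.200
G0 X0.000 Y0.000
G1 X26.000 Y0.000
G1 X26.000 Y22.400
G1 X0.000 Y22.400
G1 X0.000 Y0.000
; layer 2
G0 Z6.400
G0 X0.000 Y0.000
G1 X26.000 Y0.000
G1 X26.000 Y16.800
G1 X0.000 Y16.800
G1 X0.000 Y0.000
; layer 3
G0 Z9.600
G0 X0.000 Y0.000
G1 X26.000 Y0.000
G1 X26.000 Y11.200
G1 X0.000 Y11.200
G1 X0.000 Y0.000
; layer 4
G0 Z12.800
G0 X0.000 Y0.000
G1 X26.000 Y0.000
G1 X26.000 Y5.600
G1 X0.000 Y5.600
G1 X0.000 Y0.000
M2 ; end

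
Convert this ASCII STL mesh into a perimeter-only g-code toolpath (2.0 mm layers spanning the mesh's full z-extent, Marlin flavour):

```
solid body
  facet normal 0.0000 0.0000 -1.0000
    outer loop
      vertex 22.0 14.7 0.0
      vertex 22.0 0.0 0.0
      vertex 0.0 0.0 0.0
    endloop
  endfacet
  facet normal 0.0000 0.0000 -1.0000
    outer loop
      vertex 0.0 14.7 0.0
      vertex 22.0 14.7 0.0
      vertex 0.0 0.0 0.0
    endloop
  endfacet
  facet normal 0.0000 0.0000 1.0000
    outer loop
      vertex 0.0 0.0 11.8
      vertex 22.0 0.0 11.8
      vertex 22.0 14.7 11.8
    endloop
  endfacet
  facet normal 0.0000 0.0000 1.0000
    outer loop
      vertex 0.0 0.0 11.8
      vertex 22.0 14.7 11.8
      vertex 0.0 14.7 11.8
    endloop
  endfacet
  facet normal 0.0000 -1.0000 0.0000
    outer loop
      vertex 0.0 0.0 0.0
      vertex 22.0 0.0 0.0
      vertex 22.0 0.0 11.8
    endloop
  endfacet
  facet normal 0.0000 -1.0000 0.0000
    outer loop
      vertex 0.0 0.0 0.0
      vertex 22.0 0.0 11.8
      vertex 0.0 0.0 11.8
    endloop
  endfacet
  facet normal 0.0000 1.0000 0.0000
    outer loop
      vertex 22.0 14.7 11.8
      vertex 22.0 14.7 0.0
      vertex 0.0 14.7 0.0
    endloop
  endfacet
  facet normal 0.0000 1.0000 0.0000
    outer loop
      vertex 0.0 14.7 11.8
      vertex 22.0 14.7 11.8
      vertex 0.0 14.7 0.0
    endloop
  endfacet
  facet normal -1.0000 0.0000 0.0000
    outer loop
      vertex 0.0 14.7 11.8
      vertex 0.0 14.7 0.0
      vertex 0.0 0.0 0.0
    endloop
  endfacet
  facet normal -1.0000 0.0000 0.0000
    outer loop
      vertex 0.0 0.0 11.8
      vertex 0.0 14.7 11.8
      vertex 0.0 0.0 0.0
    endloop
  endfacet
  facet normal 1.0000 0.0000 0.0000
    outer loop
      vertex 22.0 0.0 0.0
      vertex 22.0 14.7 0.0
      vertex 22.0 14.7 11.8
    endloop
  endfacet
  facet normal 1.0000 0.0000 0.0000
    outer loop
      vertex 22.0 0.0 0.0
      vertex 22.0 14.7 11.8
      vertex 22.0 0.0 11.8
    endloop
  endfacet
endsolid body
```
; perimeter-only toolpath
G21 ; units = mm
G90 ; absolute positioning
G28 ; home
; layer 1
G0 Z2.0
G0 X0.0 Y0.0
G1 X22.0 Y0.0
G1 X22.0 Y14.7
G1 X0.0 Y14.7
G1 X0.0 Y0.0
; layer 2
G0 Z3.9
G0 X0.0 Y0.0
G1 X22.0 Y0.0
G1 X22.0 Y14.7
G1 X0.0 Y14.7
G1 X0.0 Y0.0
; layer 3
G0 Z5.9
G0 X0.0 Y0.0
G1 X22.0 Y0.0
G1 X22.0 Y14.7
G1 X0.0 Y14.7
G1 X0.0 Y0.0
; layer 4
G0 Z7.9
G0 X0.0 Y0.0
G1 X22.0 Y0.0
G1 X22.0 Y14.7
G1 X0.0 Y14.7
G1 X0.0 Y0.0
; layer 5
G0 Z9.8
G0 X0.0 Y0.0
G1 X22.0 Y0.0
G1 X22.0 Y14.7
G1 X0.0 Y14.7
G1 X0.0 Y0.0
; layer 6
G0 Z11.8
G0 X0.0 Y0.0
G1 X22.0 Y0.0
G1 X22.0 Y14.7
G1 X0.0 Y14.7
G1 X0.0 Y0.0
M2 ; end

The solid is a rectangular box, roughly 22 × 14.7 mm footprint and 11.8 mm tall. Slicing at Δz = 2.0 mm — 6 equal slices spanning the solid's height, so layer i sits at z = i·h/6 — gives 6 non-empty perimeters. Each is a 4-segment closed polygon; G0 lifts to the layer z and rapids to the start vertex, then G1 traces the edges.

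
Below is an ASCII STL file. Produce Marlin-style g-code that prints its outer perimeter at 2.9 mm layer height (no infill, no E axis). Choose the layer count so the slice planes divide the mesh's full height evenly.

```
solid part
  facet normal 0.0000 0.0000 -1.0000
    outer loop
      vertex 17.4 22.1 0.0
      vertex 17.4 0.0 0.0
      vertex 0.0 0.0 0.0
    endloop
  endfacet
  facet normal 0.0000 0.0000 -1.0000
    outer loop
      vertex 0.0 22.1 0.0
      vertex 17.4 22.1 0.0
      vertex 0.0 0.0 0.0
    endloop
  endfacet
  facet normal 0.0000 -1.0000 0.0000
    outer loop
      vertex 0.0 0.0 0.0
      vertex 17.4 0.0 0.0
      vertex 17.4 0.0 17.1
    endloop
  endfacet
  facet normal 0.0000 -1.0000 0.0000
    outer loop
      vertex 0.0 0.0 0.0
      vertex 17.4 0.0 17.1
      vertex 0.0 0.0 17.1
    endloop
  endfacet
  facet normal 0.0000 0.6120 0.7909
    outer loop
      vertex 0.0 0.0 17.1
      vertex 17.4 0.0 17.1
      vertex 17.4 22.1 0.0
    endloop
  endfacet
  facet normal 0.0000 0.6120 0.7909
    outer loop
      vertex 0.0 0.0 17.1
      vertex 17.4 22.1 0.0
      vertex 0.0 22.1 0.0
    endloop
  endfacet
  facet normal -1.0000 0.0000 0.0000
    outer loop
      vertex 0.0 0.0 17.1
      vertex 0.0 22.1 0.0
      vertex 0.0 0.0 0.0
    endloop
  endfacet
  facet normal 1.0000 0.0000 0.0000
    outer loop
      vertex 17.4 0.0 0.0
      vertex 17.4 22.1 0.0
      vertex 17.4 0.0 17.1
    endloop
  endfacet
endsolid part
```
; perimeter-only toolpath
G21 ; units = mm
G90 ; absolute positioning
G28 ; home
; layer 1
G0 Z2.9
G0 X0.0 Y0.0
G1 X17.4 Y0.0
G1 X17.4 Y18.4
G1 X0.0 Y18.4
G1 X0.0 Y0.0
; layer 2
G0 Z5.7
G0 X0.0 Y0.0
G1 X17.4 Y0.0
G1 X17.4 Y14.7
G1 X0.0 Y14.7
G1 X0.0 Y0.0
; layer 3
G0 Z8.6
G0 X0.0 Y0.0
G1 X17.4 Y0.0
G1 X17.4 Y11.1
G1 X0.0 Y11.1
G1 X0.0 Y0.0
; layer 4
G0 Z11.4
G0 X0.0 Y0.0
G1 X17.4 Y0.0
G1 X17.4 Y7.4
G1 X0.0 Y7.4
G1 X0.0 Y0.0
; layer 5
G0 Z14.2
G0 X0.0 Y0.0
G1 X17.4 Y0.0
G1 X17.4 Y3.7
G1 X0.0 Y3.7
G1 X0.0 Y0.0
M2 ; end

The solid is a wedge (ramp): 17.4 × 22.1 mm base, rising to 17.1 mm along the y=0 edge and sloping linearly to z=0 at y=22.1. Slicing at Δz = 2.9 mm — 6 equal slices spanning the solid's height, so layer i sits at z = i·h/6 — gives 5 non-empty perimeters. Each is a 4-segment closed polygon; G0 lifts to the layer z and rapids to the start vertex, then G1 traces the edges. The cross-section shrinks linearly with z (the slice at the apex is degenerate and omitted).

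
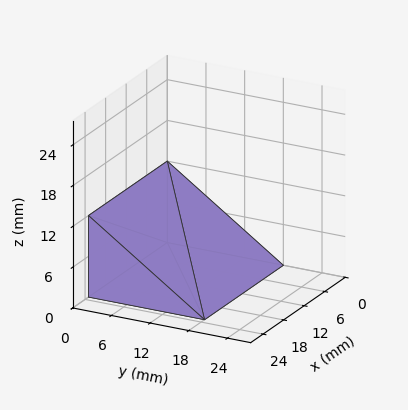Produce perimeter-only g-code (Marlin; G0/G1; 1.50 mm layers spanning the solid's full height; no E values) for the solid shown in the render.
Reading the render: the shape is a wedge (ramp): 23 × 18 mm base, rising to 12 mm along the y=0 edge and sloping linearly to z=0 at y=18 (dimensions read to the nearest mm from the axis ticks). For the g-code, the solid's height is divided into equal slices at the stated Δz and each level perimeter traced with G1 moves after a G0 lift.

; perimeter-only toolpath
G21 ; units = mm
G90 ; absolute positioning
G28 ; home
; layer 1
G0 Z1.50
G0 X0.00 Y0.00
G1 X23.00 Y0.00
G1 X23.00 Y15.75
G1 X0.00 Y15.75
G1 X0.00 Y0.00
; layer 2
G0 Z3.00
G0 X0.00 Y0.00
G1 X23.00 Y0.00
G1 X23.00 Y13.50
G1 X0.00 Y13.50
G1 X0.00 Y0.00
; layer 3
G0 Z4.50
G0 X0.00 Y0.00
G1 X23.00 Y0.00
G1 X23.00 Y11.25
G1 X0.00 Y11.25
G1 X0.00 Y0.00
; layer 4
G0 Z6.00
G0 X0.00 Y0.00
G1 X23.00 Y0.00
G1 X23.00 Y9.00
G1 X0.00 Y9.00
G1 X0.00 Y0.00
; layer 5
G0 Z7.50
G0 X0.00 Y0.00
G1 X23.00 Y0.00
G1 X23.00 Y6.75
G1 X0.00 Y6.75
G1 X0.00 Y0.00
; layer 6
G0 Z9.00
G0 X0.00 Y0.00
G1 X23.00 Y0.00
G1 X23.00 Y4.50
G1 X0.00 Y4.50
G1 X0.00 Y0.00
; layer 7
G0 Z10.50
G0 X0.00 Y0.00
G1 X23.00 Y0.00
G1 X23.00 Y2.25
G1 X0.00 Y2.25
G1 X0.00 Y0.00
M2 ; end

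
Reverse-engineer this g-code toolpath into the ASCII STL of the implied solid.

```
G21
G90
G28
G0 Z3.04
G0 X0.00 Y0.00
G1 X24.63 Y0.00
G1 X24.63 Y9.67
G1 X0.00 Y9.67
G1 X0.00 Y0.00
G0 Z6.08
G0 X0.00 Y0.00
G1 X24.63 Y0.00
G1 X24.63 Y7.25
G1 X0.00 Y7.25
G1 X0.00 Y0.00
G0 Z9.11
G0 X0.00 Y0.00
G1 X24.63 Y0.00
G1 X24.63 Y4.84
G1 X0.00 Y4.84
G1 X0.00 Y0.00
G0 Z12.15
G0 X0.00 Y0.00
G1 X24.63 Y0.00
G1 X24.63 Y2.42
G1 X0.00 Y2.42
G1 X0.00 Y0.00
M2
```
solid part
  facet normal 0.0000 0.0000 -1.0000
    outer loop
      vertex 24.63 12.09 0.00
      vertex 24.63 0.00 0.00
      vertex 0.00 0.00 0.00
    endloop
  endfacet
  facet normal 0.0000 0.0000 -1.0000
    outer loop
      vertex 0.00 12.09 0.00
      vertex 24.63 12.09 0.00
      vertex 0.00 0.00 0.00
    endloop
  endfacet
  facet normal 0.0000 -1.0000 0.0000
    outer loop
      vertex 0.00 0.00 0.00
      vertex 24.63 0.00 0.00
      vertex 24.63 0.00 15.19
    endloop
  endfacet
  facet normal 0.0000 -1.0000 0.0000
    outer loop
      vertex 0.00 0.00 0.00
      vertex 24.63 0.00 15.19
      vertex 0.00 0.00 15.19
    endloop
  endfacet
  facet normal 0.0000 0.7824 0.6227
    outer loop
      vertex 0.00 0.00 15.19
      vertex 24.63 0.00 15.19
      vertex 24.63 12.09 0.00
    endloop
  endfacet
  facet normal 0.0000 0.7824 0.6227
    outer loop
      vertex 0.00 0.00 15.19
      vertex 24.63 12.09 0.00
      vertex 0.00 12.09 0.00
    endloop
  endfacet
  facet normal -1.0000 0.0000 0.0000
    outer loop
      vertex 0.00 0.00 15.19
      vertex 0.00 12.09 0.00
      vertex 0.00 0.00 0.00
    endloop
  endfacet
  facet normal 1.0000 0.0000 0.0000
    outer loop
      vertex 24.63 0.00 0.00
      vertex 24.63 12.09 0.00
      vertex 24.63 0.00 15.19
    endloop
  endfacet
endsolid part

The G0 Z moves step by Δz≈3.04 mm. The G1 loops shrink linearly with z, so the solid tapers from its base footprint up to z≈15.2. Closing with a flat bottom cap and the tapered top and triangulating gives 8 facets — a wedge (ramp): 24.6 × 12.1 mm base, rising to 15.2 mm along the y=0 edge and sloping linearly to z=0 at y=12.1.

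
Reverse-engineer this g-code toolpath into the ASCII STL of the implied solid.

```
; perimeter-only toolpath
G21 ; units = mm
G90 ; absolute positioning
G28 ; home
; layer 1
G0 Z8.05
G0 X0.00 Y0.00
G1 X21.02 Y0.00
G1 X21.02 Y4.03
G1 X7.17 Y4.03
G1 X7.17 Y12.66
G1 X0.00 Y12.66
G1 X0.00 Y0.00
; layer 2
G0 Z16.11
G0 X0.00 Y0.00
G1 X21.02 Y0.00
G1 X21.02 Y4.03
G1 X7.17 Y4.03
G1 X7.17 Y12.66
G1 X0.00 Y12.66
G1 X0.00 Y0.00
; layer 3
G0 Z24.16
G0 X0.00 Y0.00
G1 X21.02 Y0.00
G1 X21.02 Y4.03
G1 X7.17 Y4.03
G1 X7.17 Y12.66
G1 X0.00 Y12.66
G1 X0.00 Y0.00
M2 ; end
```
solid part
  facet normal 0.0000 0.0000 -1.0000
    outer loop
      vertex 21.02 4.03 0.00
      vertex 21.02 0.00 0.00
      vertex 0.00 0.00 0.00
    endloop
  endfacet
  facet normal 0.0000 0.0000 -1.0000
    outer loop
      vertex 7.17 4.03 0.00
      vertex 21.02 4.03 0.00
      vertex 0.00 0.00 0.00
    endloop
  endfacet
  facet normal 0.0000 0.0000 -1.0000
    outer loop
      vertex 7.17 12.66 0.00
      vertex 7.17 4.03 0.00
      vertex 0.00 0.00 0.00
    endloop
  endfacet
  facet normal 0.0000 0.0000 -1.0000
    outer loop
      vertex 0.00 12.66 0.00
      vertex 7.17 12.66 0.00
      vertex 0.00 0.00 0.00
    endloop
  endfacet
  facet normal 0.0000 0.0000 1.0000
    outer loop
      vertex 0.00 0.00 24.16
      vertex 21.02 0.00 24.16
      vertex 21.02 4.03 24.16
    endloop
  endfacet
  facet normal 0.0000 0.0000 1.0000
    outer loop
      vertex 0.00 0.00 24.16
      vertex 21.02 4.03 24.16
      vertex 7.17 4.03 24.16
    endloop
  endfacet
  facet normal 0.0000 0.0000 1.0000
    outer loop
      vertex 0.00 0.00 24.16
      vertex 7.17 4.03 24.16
      vertex 7.17 12.66 24.16
    endloop
  endfacet
  facet normal 0.0000 0.0000 1.0000
    outer loop
      vertex 0.00 0.00 24.16
      vertex 7.17 12.66 24.16
      vertex 0.00 12.66 24.16
    endloop
  endfacet
  facet normal 0.0000 -1.0000 0.0000
    outer loop
      vertex 0.00 0.00 0.00
      vertex 21.02 0.00 0.00
      vertex 21.02 0.00 24.16
    endloop
  endfacet
  facet normal 0.0000 -1.0000 0.0000
    outer loop
      vertex 0.00 0.00 0.00
      vertex 21.02 0.00 24.16
      vertex 0.00 0.00 24.16
    endloop
  endfacet
  facet normal 1.0000 0.0000 0.0000
    outer loop
      vertex 21.02 0.00 0.00
      vertex 21.02 4.03 0.00
      vertex 21.02 4.03 24.16
    endloop
  endfacet
  facet normal 1.0000 0.0000 0.0000
    outer loop
      vertex 21.02 0.00 0.00
      vertex 21.02 4.03 24.16
      vertex 21.02 0.00 24.16
    endloop
  endfacet
  facet normal 0.0000 1.0000 0.0000
    outer loop
      vertex 21.02 4.03 0.00
      vertex 7.17 4.03 0.00
      vertex 7.17 4.03 24.16
    endloop
  endfacet
  facet normal 0.0000 1.0000 0.0000
    outer loop
      vertex 21.02 4.03 0.00
      vertex 7.17 4.03 24.16
      vertex 21.02 4.03 24.16
    endloop
  endfacet
  facet normal 1.0000 0.0000 0.0000
    outer loop
      vertex 7.17 4.03 0.00
      vertex 7.17 12.66 0.00
      vertex 7.17 12.66 24.16
    endloop
  endfacet
  facet normal 1.0000 0.0000 0.0000
    outer loop
      vertex 7.17 4.03 0.00
      vertex 7.17 12.66 24.16
      vertex 7.17 4.03 24.16
    endloop
  endfacet
  facet normal 0.0000 1.0000 0.0000
    outer loop
      vertex 7.17 12.66 0.00
      vertex 0.00 12.66 0.00
      vertex 0.00 12.66 24.16
    endloop
  endfacet
  facet normal 0.0000 1.0000 0.0000
    outer loop
      vertex 7.17 12.66 0.00
      vertex 0.00 12.66 24.16
      vertex 7.17 12.66 24.16
    endloop
  endfacet
  facet normal -1.0000 0.0000 0.0000
    outer loop
      vertex 0.00 12.66 0.00
      vertex 0.00 0.00 0.00
      vertex 0.00 0.00 24.16
    endloop
  endfacet
  facet normal -1.0000 0.0000 0.0000
    outer loop
      vertex 0.00 12.66 0.00
      vertex 0.00 0.00 24.16
      vertex 0.00 12.66 24.16
    endloop
  endfacet
endsolid part

The G0 Z moves step by Δz≈8.05 mm. Every layer's G1 loop is the same polygon, so the solid is a straight extrusion of it from z=0 to z≈24.2. Closing with flat bottom and top caps and triangulating gives 20 facets — an L-shaped prism: outer 21 × 12.7 mm, arm thicknesses ≈ 4.03 mm (horizontal) and 7.17 mm (vertical), extruded 24.2 mm in z.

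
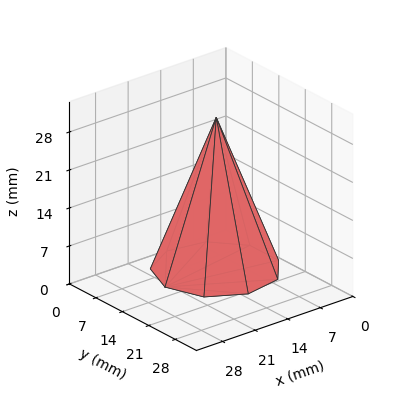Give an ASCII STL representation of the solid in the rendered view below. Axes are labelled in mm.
Reading the render: the shape is a regular 9-sided pyramid, base circumscribed radius ≈ 11 mm, apex at z ≈ 28 mm (dimensions read to the nearest mm from the axis ticks). For the STL, each face is triangulated and given an outward normal.

solid part
  facet normal 0.0000 0.0000 -1.0000
    outer loop
      vertex 12.9 21.8 0.0
      vertex 19.4 18.1 0.0
      vertex 22.0 11.0 0.0
    endloop
  endfacet
  facet normal 0.0000 0.0000 -1.0000
    outer loop
      vertex 5.5 20.5 0.0
      vertex 12.9 21.8 0.0
      vertex 22.0 11.0 0.0
    endloop
  endfacet
  facet normal 0.0000 0.0000 -1.0000
    outer loop
      vertex 0.7 14.8 0.0
      vertex 5.5 20.5 0.0
      vertex 22.0 11.0 0.0
    endloop
  endfacet
  facet normal 0.0000 0.0000 -1.0000
    outer loop
      vertex 0.7 7.2 0.0
      vertex 0.7 14.8 0.0
      vertex 22.0 11.0 0.0
    endloop
  endfacet
  facet normal 0.0000 0.0000 -1.0000
    outer loop
      vertex 5.5 1.5 0.0
      vertex 0.7 7.2 0.0
      vertex 22.0 11.0 0.0
    endloop
  endfacet
  facet normal 0.0000 0.0000 -1.0000
    outer loop
      vertex 12.9 0.2 0.0
      vertex 5.5 1.5 0.0
      vertex 22.0 11.0 0.0
    endloop
  endfacet
  facet normal 0.0000 0.0000 -1.0000
    outer loop
      vertex 19.4 3.9 0.0
      vertex 12.9 0.2 0.0
      vertex 22.0 11.0 0.0
    endloop
  endfacet
  facet normal 0.8810 0.3226 0.3461
    outer loop
      vertex 22.0 11.0 0.0
      vertex 19.4 18.1 0.0
      vertex 11.0 11.0 28.0
    endloop
  endfacet
  facet normal 0.4641 0.8154 0.3460
    outer loop
      vertex 19.4 18.1 0.0
      vertex 12.9 21.8 0.0
      vertex 11.0 11.0 28.0
    endloop
  endfacet
  facet normal -0.1624 0.9243 0.3455
    outer loop
      vertex 12.9 21.8 0.0
      vertex 5.5 20.5 0.0
      vertex 11.0 11.0 28.0
    endloop
  endfacet
  facet normal -0.7177 0.6043 0.3460
    outer loop
      vertex 5.5 20.5 0.0
      vertex 0.7 14.8 0.0
      vertex 11.0 11.0 28.0
    endloop
  endfacet
  facet normal -0.9385 0.0000 0.3452
    outer loop
      vertex 0.7 14.8 0.0
      vertex 0.7 7.2 0.0
      vertex 11.0 11.0 28.0
    endloop
  endfacet
  facet normal -0.7177 -0.6043 0.3460
    outer loop
      vertex 0.7 7.2 0.0
      vertex 5.5 1.5 0.0
      vertex 11.0 11.0 28.0
    endloop
  endfacet
  facet normal -0.1624 -0.9243 0.3455
    outer loop
      vertex 5.5 1.5 0.0
      vertex 12.9 0.2 0.0
      vertex 11.0 11.0 28.0
    endloop
  endfacet
  facet normal 0.4641 -0.8154 0.3460
    outer loop
      vertex 12.9 0.2 0.0
      vertex 19.4 3.9 0.0
      vertex 11.0 11.0 28.0
    endloop
  endfacet
  facet normal 0.8810 -0.3226 0.3461
    outer loop
      vertex 19.4 3.9 0.0
      vertex 22.0 11.0 0.0
      vertex 11.0 11.0 28.0
    endloop
  endfacet
endsolid part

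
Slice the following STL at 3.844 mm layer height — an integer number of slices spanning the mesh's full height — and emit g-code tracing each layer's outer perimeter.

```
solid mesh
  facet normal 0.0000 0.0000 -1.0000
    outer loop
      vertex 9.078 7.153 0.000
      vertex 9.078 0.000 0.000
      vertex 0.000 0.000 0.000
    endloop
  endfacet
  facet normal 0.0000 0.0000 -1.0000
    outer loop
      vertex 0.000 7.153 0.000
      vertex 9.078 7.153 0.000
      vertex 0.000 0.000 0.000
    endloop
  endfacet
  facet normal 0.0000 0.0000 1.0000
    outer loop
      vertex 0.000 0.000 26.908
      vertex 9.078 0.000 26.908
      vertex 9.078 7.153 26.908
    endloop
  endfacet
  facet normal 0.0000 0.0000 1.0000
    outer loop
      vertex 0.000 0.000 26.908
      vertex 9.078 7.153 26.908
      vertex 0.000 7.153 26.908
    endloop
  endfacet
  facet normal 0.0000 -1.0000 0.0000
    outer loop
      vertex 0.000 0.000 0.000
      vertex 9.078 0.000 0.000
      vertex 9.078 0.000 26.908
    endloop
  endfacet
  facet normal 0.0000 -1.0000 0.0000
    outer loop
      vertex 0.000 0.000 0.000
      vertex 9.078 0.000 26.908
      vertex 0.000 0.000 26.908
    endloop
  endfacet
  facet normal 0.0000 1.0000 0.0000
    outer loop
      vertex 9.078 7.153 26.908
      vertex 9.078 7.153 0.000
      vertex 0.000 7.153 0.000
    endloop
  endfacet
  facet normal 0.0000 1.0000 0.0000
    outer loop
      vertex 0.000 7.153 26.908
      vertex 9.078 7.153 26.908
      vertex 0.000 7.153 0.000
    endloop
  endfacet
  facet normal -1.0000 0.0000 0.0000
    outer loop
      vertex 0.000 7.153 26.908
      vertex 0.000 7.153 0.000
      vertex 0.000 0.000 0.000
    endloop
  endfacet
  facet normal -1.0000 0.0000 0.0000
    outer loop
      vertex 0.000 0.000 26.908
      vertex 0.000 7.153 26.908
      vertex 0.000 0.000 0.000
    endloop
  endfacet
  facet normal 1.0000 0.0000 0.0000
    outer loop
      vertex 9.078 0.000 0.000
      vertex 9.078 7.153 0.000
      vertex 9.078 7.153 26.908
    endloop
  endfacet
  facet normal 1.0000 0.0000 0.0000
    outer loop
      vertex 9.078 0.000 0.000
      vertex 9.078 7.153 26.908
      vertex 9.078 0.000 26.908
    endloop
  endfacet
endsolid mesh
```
; perimeter-only toolpath
G21 ; units = mm
G90 ; absolute positioning
G28 ; home
; layer 1
G0 Z3.844
G0 X0.000 Y0.000
G1 X9.078 Y0.000
G1 X9.078 Y7.153
G1 X0.000 Y7.153
G1 X0.000 Y0.000
; layer 2
G0 Z7.688
G0 X0.000 Y0.000
G1 X9.078 Y0.000
G1 X9.078 Y7.153
G1 X0.000 Y7.153
G1 X0.000 Y0.000
; layer 3
G0 Z11.532
G0 X0.000 Y0.000
G1 X9.078 Y0.000
G1 X9.078 Y7.153
G1 X0.000 Y7.153
G1 X0.000 Y0.000
; layer 4
G0 Z15.376
G0 X0.000 Y0.000
G1 X9.078 Y0.000
G1 X9.078 Y7.153
G1 X0.000 Y7.153
G1 X0.000 Y0.000
; layer 5
G0 Z19.220
G0 X0.000 Y0.000
G1 X9.078 Y0.000
G1 X9.078 Y7.153
G1 X0.000 Y7.153
G1 X0.000 Y0.000
; layer 6
G0 Z23.064
G0 X0.000 Y0.000
G1 X9.078 Y0.000
G1 X9.078 Y7.153
G1 X0.000 Y7.153
G1 X0.000 Y0.000
; layer 7
G0 Z26.908
G0 X0.000 Y0.000
G1 X9.078 Y0.000
G1 X9.078 Y7.153
G1 X0.000 Y7.153
G1 X0.000 Y0.000
M2 ; end

The solid is a rectangular box, roughly 9.08 × 7.15 mm footprint and 26.9 mm tall. Slicing at Δz = 3.844 mm — 7 equal slices spanning the solid's height, so layer i sits at z = i·h/7 — gives 7 non-empty perimeters. Each is a 4-segment closed polygon; G0 lifts to the layer z and rapids to the start vertex, then G1 traces the edges.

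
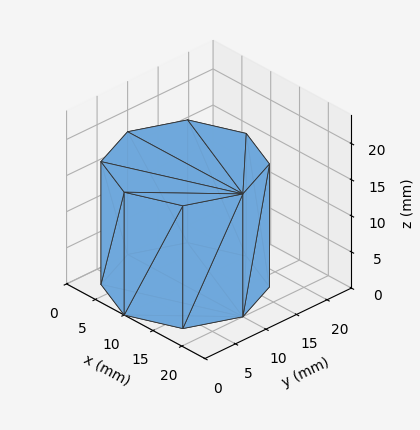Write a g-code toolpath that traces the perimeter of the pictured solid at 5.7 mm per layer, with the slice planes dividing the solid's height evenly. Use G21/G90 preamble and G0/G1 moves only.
Reading the render: the shape is a regular 8-sided prism (a cylinder approximated with 8 flat sides), circumscribed radius ≈ 10 mm, height ≈ 17 mm (dimensions read to the nearest mm from the axis ticks). For the g-code, the solid's height is divided into equal slices at the stated Δz and each level perimeter traced with G1 moves after a G0 lift.

; perimeter-only toolpath
G21 ; units = mm
G90 ; absolute positioning
G28 ; home
; layer 1
G0 Z5.7
G0 X20.0 Y10.0
G1 X17.1 Y17.1
G1 X10.0 Y20.0
G1 X2.9 Y17.1
G1 X0.0 Y10.0
G1 X2.9 Y2.9
G1 X10.0 Y0.0
G1 X17.1 Y2.9
G1 X20.0 Y10.0
; layer 2
G0 Z11.3
G0 X20.0 Y10.0
G1 X17.1 Y17.1
G1 X10.0 Y20.0
G1 X2.9 Y17.1
G1 X0.0 Y10.0
G1 X2.9 Y2.9
G1 X10.0 Y0.0
G1 X17.1 Y2.9
G1 X20.0 Y10.0
; layer 3
G0 Z17.0
G0 X20.0 Y10.0
G1 X17.1 Y17.1
G1 X10.0 Y20.0
G1 X2.9 Y17.1
G1 X0.0 Y10.0
G1 X2.9 Y2.9
G1 X10.0 Y0.0
G1 X17.1 Y2.9
G1 X20.0 Y10.0
M2 ; end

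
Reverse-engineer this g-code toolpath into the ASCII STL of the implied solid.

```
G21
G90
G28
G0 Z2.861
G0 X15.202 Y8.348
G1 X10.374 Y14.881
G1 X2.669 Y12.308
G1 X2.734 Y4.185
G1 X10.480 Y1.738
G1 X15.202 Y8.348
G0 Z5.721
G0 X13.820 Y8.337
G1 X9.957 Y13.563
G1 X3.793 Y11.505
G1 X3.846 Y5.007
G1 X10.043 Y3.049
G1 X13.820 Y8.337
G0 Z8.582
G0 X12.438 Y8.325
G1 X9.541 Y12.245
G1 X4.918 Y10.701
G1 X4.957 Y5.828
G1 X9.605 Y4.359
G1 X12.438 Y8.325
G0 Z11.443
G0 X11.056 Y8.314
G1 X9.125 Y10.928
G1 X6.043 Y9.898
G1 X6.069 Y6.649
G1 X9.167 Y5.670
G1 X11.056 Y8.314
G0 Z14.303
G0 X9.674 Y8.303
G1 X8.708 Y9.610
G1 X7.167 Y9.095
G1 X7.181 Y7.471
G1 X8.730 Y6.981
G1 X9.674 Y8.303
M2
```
solid part
  facet normal 0.0000 0.0000 -1.0000
    outer loop
      vertex 1.544 13.111 0.000
      vertex 10.790 16.199 0.000
      vertex 16.584 8.359 0.000
    endloop
  endfacet
  facet normal 0.0000 0.0000 -1.0000
    outer loop
      vertex 1.623 3.364 0.000
      vertex 1.544 13.111 0.000
      vertex 16.584 8.359 0.000
    endloop
  endfacet
  facet normal 0.0000 0.0000 -1.0000
    outer loop
      vertex 10.918 0.427 0.000
      vertex 1.623 3.364 0.000
      vertex 16.584 8.359 0.000
    endloop
  endfacet
  facet normal 0.7490 0.5536 0.3640
    outer loop
      vertex 16.584 8.359 0.000
      vertex 10.790 16.199 0.000
      vertex 8.292 8.292 17.164
    endloop
  endfacet
  facet normal -0.2950 0.8834 0.3640
    outer loop
      vertex 10.790 16.199 0.000
      vertex 1.544 13.111 0.000
      vertex 8.292 8.292 17.164
    endloop
  endfacet
  facet normal -0.9314 -0.0075 0.3640
    outer loop
      vertex 1.544 13.111 0.000
      vertex 1.623 3.364 0.000
      vertex 8.292 8.292 17.164
    endloop
  endfacet
  facet normal -0.2806 -0.8881 0.3640
    outer loop
      vertex 1.623 3.364 0.000
      vertex 10.918 0.427 0.000
      vertex 8.292 8.292 17.164
    endloop
  endfacet
  facet normal 0.7579 -0.5414 0.3640
    outer loop
      vertex 10.918 0.427 0.000
      vertex 16.584 8.359 0.000
      vertex 8.292 8.292 17.164
    endloop
  endfacet
endsolid part

The G0 Z moves step by Δz≈2.861 mm. The G1 loops shrink linearly with z, so the solid tapers from its base footprint up to z≈17.2. Closing with a flat bottom cap and the tapered top and triangulating gives 8 facets — a regular 5-sided pyramid, base circumscribed radius ≈ 8.29 mm, apex at z ≈ 17.2 mm.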